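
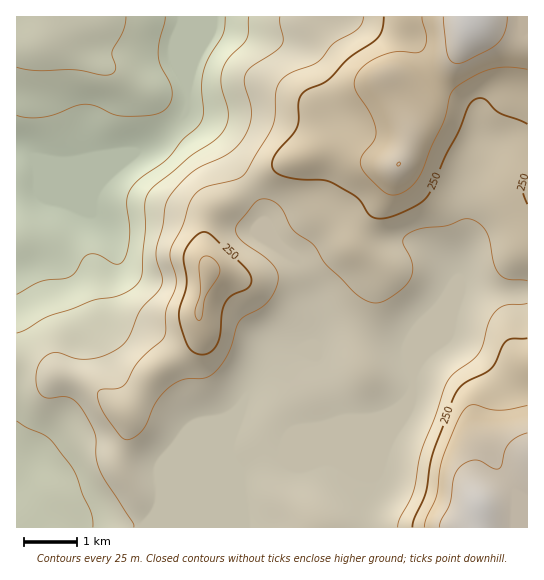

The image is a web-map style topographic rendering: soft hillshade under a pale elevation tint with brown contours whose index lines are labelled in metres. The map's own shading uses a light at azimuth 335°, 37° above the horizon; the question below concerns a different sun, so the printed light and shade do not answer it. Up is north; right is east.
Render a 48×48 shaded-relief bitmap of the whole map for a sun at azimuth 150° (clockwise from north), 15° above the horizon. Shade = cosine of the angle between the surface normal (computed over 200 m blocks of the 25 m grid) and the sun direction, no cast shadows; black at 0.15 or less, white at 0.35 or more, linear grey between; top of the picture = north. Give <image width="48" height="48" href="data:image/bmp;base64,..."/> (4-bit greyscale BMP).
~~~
<image width="48" height="48" href="data:image/bmp;base64,Qk32BAAAAAAAAHYAAAAoAAAAMAAAADAAAAABAAQAAAAAAIAEAAATCwAAEwsAABAAAAAAAAAAAAAAABEREQAiIiIAMzMzAERERABVVVUAZmZmAHd3dwCIiIgAmZmZAKqqqgC7u7sAzMzMAN3d3QDu7u4A////AIiIiIh3iYiIiIiIiIiIiIiHZDIjV4mZmIiIiIh4iZiIiIiIiIh3iIiHZTETVniZmIiIiIiImZiIiIiIiId3iIiIdjISRniJmIiIiIiJmZiIiIiIiId3iIiIh1MjRmeIiIiIiIiJmZiIiIiIiIiIiIiIh2QzRmd4iIiIiIeImpiIiIiIiIiIiIiIh2QzRXeIiIiIiId4qqmIiIiIiIiIiIiIh2QiNXeIiJmIiHdoq7qYiIiIiIiIiIiIiGUhNXd3d5mZiHd4q8uoiIiIiIiIiIiIiHUxJGd2ZpmpmIiJq7upmIiIiIiIiIiIiHYxJFZlVZmqmYiImru6qZiIiIiZmYiYiIdCI1ZlVYmqqYh3eau7qqmYiIiJmZmZmIdjI1ZmVXiaqYdmaKu7u7qYiIiIiJmamYhkIkZ3d3eJmXZlZ5vLu7upiIiIiImZmYh1MjRneHZnd2VVVXq7vMy5iIiIiIiJmYh2QiNWeHZmZmZlRFeavN26mIiIiIiImYiHVDNGZmZmZmZmVEVorN3KmIiIiIiImYiIdURFZWVmd3d2VVVXm83LmYiIiIiJmYiIh2VFVVVWZ3d2ZlVnirzLqZmYiIiZqZiIh2VVVlVVVmd2ZmVVerzMy6mZiIiaqqmIiHZVZlVVVVZmVVQzabzM3KmZiImau7qYiHZVZmZlVVVVREMiSLzMzLqZmImaq7upiHdmd2ZmZVVlREQySLy7u7qpmZmZq7upiId4mXd3dmZlRFZUV6upmZmZmZmZmqupmIeJq4iHd3d2VWZlVomHeIiJmZqZmZqpmYd4qpiIh3d2VFVURWd2d4iIiJmZiImaqYh3iZiIh2Z2VEQzNGZ3eIiZiIiZmZmqqph3iIiId3d3ZUQzNXiIiIiZmHiau6qqqqmHeHd3d3d3ZVVURoqqmIiJmIiazcy7qqmIiHd3eIiHZlVVVoq6qYiIiIiJvd3LqpmIiIiIiIh3ZVVURWiaqpmYiZmZvN3LqZiIiIiIiIh2VDM0RFZ4mqqpmZmZrN3LqYiIiIiIiIiGQyIiNEVXiau7qpmZq93cqYh3iIiIiIiHZDERI0RVZ5q7upmIib3cuph3d4iJmIiIhlMhEjRERWeJqYd2Z5vdypiHd4mZmZmZmHZDIjNEM0VniIdmVorNy5iHd6qqqZmqqph1QzNEQzRWd3d2Znm926mIiKqqqpmqqqmHZURVVEVnd3d3d3irzKmZmaqqqpmaqqqYdmZmZVZ3iIiIh3iazKmZmZmqqqqqqqqph3d3dmZ3iIiIiIiJvLmZmZqqqruqqqqZh3d3dmVmd3iJiIiJvMqZmaqqq7qqqZmYdmZ3dlRFVWZ4mZiJvdy6qqqqqqqZmYiIhlVWZVRDRERWeIiIre3Lu6qqqpmZmZmIhkRFVVREQzI0Vnd3m97cu5maqpmZmZmYh0M0VVZmVDIiNWZmis3cuoiZmamZqqqYiGRFVmd3dlMiRXdmeKzLqXiImZmqqqqYiHZWZ3eId2VERnh2aJq7qXeIiZmaqqqYiIZmZ3iIh3ZUVoh2Z5qrqQ=="/>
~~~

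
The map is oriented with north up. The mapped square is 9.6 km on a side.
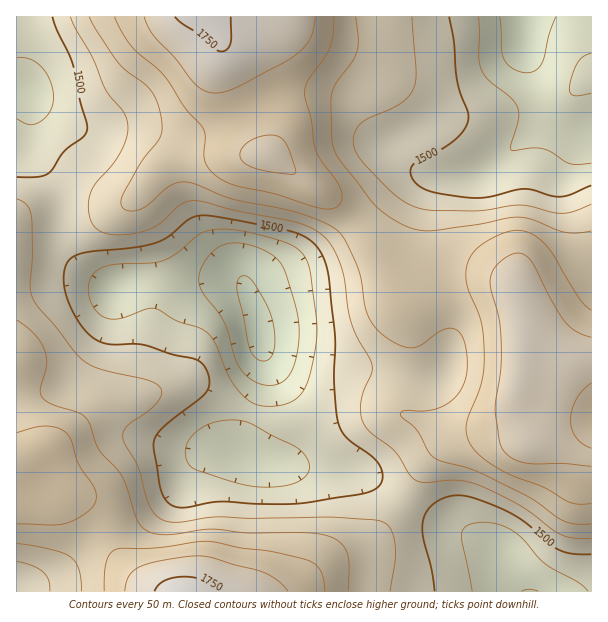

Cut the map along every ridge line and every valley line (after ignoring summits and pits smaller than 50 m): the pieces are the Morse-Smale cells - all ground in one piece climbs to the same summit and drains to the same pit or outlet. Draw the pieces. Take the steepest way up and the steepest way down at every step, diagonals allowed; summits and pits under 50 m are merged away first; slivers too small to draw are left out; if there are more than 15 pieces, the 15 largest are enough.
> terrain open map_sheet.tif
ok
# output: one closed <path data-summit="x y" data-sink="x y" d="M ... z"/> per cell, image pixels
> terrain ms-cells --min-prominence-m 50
<path data-summit="525 329" data-sink="260 333" d="M357 224l-37 28-63 30-9 8 0 6 10 22 7 53-3 15-20 54 0 12 4 5 39 9 62 3 12 3 15 8 30 20 22-36 12-14 20-11 22-6 15-3 18 0 15 12 18 0 35 14 11 0-1-98-24 2-36-14-5-5-2-21-7-27-5-7-9-4-38-2-21 4-40 14-6-7-12-28z"/><path data-summit="200 17" data-sink="527 17" d="M525 16l-316 0-1 2 8 11 6 15 2 28 8 24 26 53 3 3 15 6 29 23 24 15 30 27 45-45 6-3 37 1 35-4 15-9 34-31 15-9-5-7-6-36-11-29z"/><path data-summit="17 464" data-sink="260 333" d="M219 278l-73 2-30 8-14 48-23 38-11 11-6 3-46 13 0 63 29 23 30 11 12 7 10 10 8 15 30-10 26-15 20-19 12-19 11-11 12-5 12 0 16 4-2-15 20-54 3-24-7-44-12-31-12-7z"/><path data-summit="200 17" data-sink="26 92" d="M207 16l-191 1 0 72 10 2 4 4 1 6-5 43 4 8 22 25 6 14 2 13 60 1 14-6 25-30 14-7 25-6 47 0 19-3-6-4-5-8-21-45-8-24-2-28-6-15z"/><path data-summit="525 329" data-sink="527 17" d="M545 124l-14 8-34 31-15 9-35 4-37-1-6 3-32 33-16 13 30 39 12 28 6 7 52-16 47 0 9 4 5 7 7 27 2 21 5 5 36 14 24-2 1-227-26 1z"/><path data-summit="183 591" data-sink="260 333" d="M228 451l-12 0-12 5-11 11-12 19-20 19-26 15-24 8-5 3 15 30 19 19 9 6 12 6 127 0 39-32 44-19 14-14 18-26-29-21-15-8-12-3-72-5z"/><path data-summit="200 17" data-sink="260 333" d="M267 154l-79 3-15 5-14 7-15 20-15 13-9 3-60-1 2 41 8 13 7 7 34 23 8 0 27-8 73-2 23 5 6 11 0-4 9-8 55-26 44-32-21-24z"/><path data-summit="525 329" data-sink="530 591" d="M513 430l-18 0-15 3-22 6-15 7-17 18-22 37 87 45 11 11 10 24 9 11 70 0 1-134-16-4-30-12-18 0z"/><path data-summit="183 591" data-sink="260 333" d="M59 205l-18 1-25 12 1 182 45-12 6-3 11-11 23-38 13-46-1-2-9-4-16-10-12-9-10-11-6-15 0-29z"/><path data-summit="183 591" data-sink="530 591" d="M404 500l-19 27-14 14-44 19-25 23-13 8 231 0-8-10-10-24-11-11-36-20-35-15z"/><path data-summit="183 591" data-sink="527 17" d="M591 16l-65 1-2 34 11 29 7 40 9 7 15 5 21 0 5-3z"/><path data-summit="17 464" data-sink="17 590" d="M17 464l0 125 16-5 20-8 9-6 27-29 15-10 0-4-4-8-13-14-12-7-30-11z"/><path data-summit="183 591" data-sink="17 590" d="M105 530l-16 11-27 29-21 12-23 6-2 3 143 1-19-12-19-19z"/><path data-summit="183 591" data-sink="26 92" d="M21 90l-5 0 1 127 24-11 19-2-2-13-6-14-24-28-2-15 5-21 0-12-1-6z"/>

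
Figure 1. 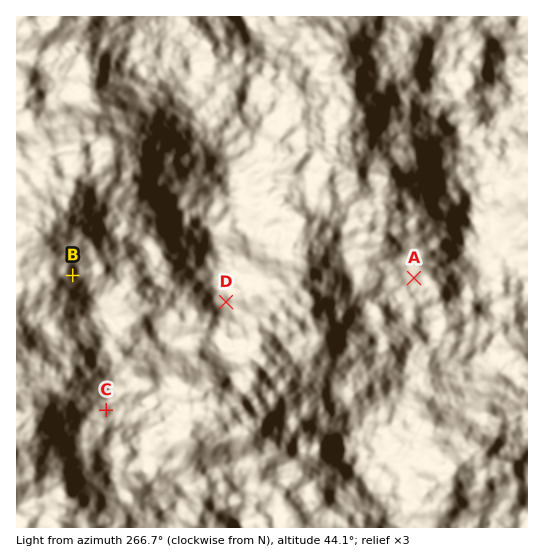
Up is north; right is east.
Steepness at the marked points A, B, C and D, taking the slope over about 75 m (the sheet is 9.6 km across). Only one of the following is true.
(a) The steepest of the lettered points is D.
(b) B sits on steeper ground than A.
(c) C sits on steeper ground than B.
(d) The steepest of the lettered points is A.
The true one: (b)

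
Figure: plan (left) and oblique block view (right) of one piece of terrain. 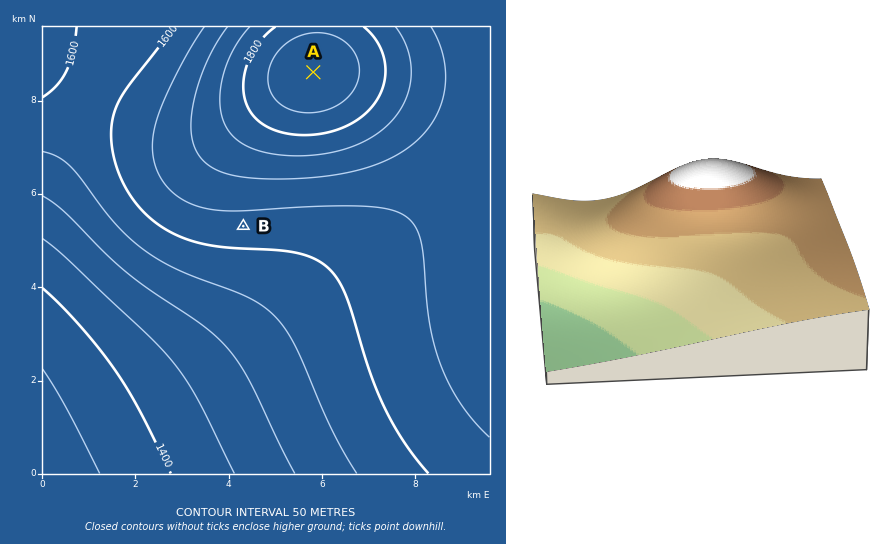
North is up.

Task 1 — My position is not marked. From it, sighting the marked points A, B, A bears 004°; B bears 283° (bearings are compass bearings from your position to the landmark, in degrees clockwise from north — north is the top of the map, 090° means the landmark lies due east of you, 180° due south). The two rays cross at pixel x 302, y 240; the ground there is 1610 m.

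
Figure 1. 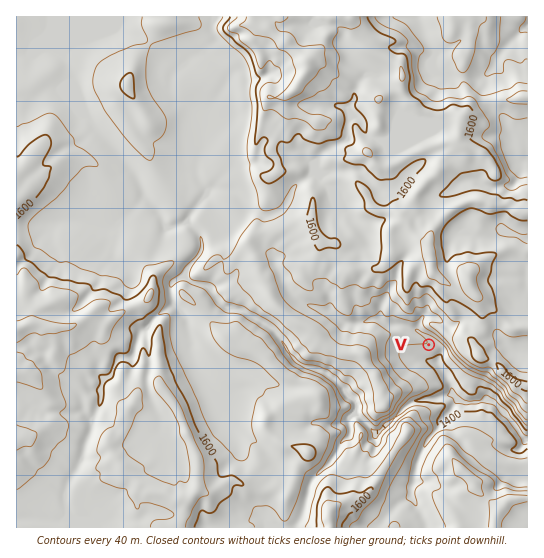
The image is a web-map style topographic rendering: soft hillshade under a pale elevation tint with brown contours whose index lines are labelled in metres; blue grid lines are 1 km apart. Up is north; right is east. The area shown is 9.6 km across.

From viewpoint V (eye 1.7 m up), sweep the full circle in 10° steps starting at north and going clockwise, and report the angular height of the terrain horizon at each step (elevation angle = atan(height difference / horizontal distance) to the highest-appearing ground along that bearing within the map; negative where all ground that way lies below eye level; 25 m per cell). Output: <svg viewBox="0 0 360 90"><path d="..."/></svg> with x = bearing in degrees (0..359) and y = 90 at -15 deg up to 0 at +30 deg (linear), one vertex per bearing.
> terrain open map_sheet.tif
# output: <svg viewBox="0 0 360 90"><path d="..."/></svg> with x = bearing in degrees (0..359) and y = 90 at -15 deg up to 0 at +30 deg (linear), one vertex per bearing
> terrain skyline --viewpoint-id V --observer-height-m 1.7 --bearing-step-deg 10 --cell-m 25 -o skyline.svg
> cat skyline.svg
<svg viewBox="0 0 360 90"><path d="M0 36l10-3 10-2 10-2 10-1 10-1 10 0 10 2 10 1 10 2 10 2 10 6 10 12 10 8 10 0 10-5 10 0 10-1 10 3 10-6 10 2 10-3 10-2 10-1 10-1 10 1 10 0 10 2 10 2 10 3 10-1 10-2 10-1 10-6 10-1 10 0"/></svg>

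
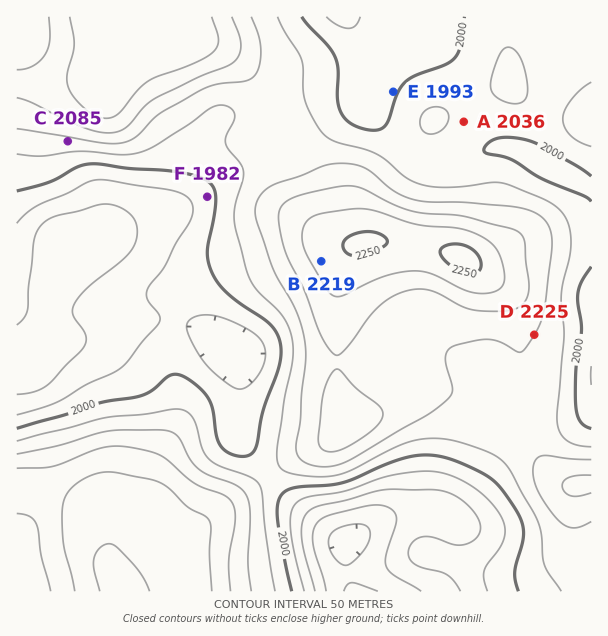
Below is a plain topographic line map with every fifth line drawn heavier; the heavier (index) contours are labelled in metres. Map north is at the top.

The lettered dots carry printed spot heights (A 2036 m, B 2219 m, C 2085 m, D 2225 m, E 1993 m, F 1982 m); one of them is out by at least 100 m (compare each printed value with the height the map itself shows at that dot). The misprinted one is D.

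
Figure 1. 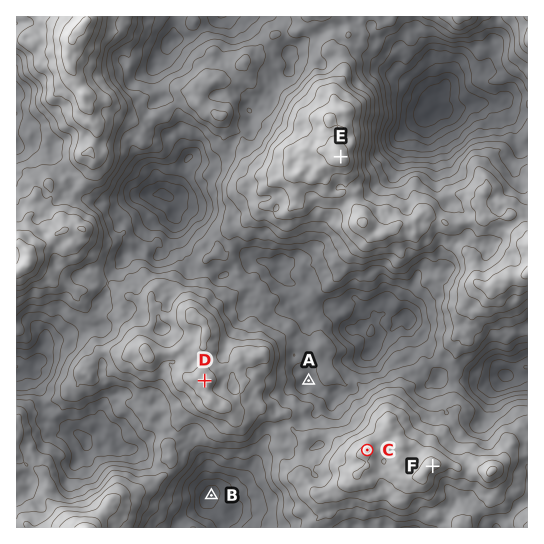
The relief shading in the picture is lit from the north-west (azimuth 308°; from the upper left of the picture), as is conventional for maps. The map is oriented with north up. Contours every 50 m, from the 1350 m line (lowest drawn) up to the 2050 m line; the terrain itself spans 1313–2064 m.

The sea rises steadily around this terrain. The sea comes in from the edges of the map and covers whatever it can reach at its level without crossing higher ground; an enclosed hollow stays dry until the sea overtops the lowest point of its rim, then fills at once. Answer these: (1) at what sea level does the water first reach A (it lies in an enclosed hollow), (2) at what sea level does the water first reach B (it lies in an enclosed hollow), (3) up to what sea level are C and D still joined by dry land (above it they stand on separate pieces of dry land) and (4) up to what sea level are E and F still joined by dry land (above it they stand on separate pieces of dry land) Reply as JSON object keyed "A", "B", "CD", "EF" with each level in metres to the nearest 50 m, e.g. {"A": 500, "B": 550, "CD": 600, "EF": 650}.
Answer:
{"A": 1650, "B": 1500, "CD": 1750, "EF": 1700}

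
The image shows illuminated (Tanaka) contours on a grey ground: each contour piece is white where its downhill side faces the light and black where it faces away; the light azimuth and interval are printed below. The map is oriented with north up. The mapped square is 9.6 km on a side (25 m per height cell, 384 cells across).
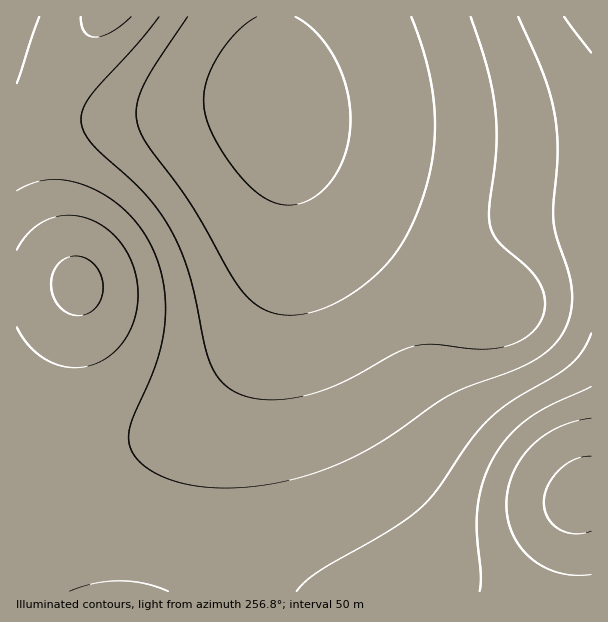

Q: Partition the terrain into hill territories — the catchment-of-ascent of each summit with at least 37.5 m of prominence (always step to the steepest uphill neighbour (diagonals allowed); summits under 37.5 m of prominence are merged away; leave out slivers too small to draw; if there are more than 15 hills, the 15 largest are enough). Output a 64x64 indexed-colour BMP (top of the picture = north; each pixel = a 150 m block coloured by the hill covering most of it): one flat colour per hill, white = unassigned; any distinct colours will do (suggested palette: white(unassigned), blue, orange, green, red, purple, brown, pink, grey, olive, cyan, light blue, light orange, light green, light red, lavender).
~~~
<image width="64" height="64" href="data:image/bmp;base64,Qk12CAAAAAAAAHYAAAAoAAAAQAAAAEAAAAABAAQAAAAAAAAIAAATCwAAEwsAABAAAAAAAAAA////ALR3HwAOf/8ALKAsACgn1gC9Z5QAS1aMAMJ34wB/f38AIr28AM++FwDox64AeLv/AIrfmACWmP8A1bDFABERERERERERERERERERERERERERERERERERERERERERERERERERERERERERERERERERERERERERERERERERERERERERERERERERERERERERERERERERERERERERERERERERERERERERERERERERERERERERERERERERERERERERERERERERERERERERERERERERERERERERERERERERERERERERERERERERERERERERERERERERERERERERERERERERERERERERERERERERERERERERERERERERERERERERERERERERERERERERERERERERERERERERERERERERERERERERERERERERERERERERERERERERERERERERERERERERERERERERERERERERERERERERERERERERERERERERERERERERERERERERERERERERERERERERERERERERERERERERERERERERERERERERERERERERERERERERERERERERERERERERERERERERERERERERERERERERERERERERERERERERERERERERERERERERERERERERERERERERERERERERERERERERERERERERERERERERERERERERERERERERERERERERERERERERERERERERERERERERERERERERESIiIiIiIREREREREREREREREREREREREREREREREREiIiIiIiIiIhERERERERERERERERERERERERERERERESIiIiIiIiIiIhERERERERERERERERERERERERERERERIiIiIiIiIiIiIREREREREREREREREREREREREREREREiIiIiIiIiIiIiIRERERERERERERERERERERERERERESIiIiIiIiIiIiIiERERERERERERERERERERERERERERIiIiIiIiIiIiIiIhEREREREREREREREREREREREREREiIiIiIiIiIiIiIiIRERERERERERERERERERERERERESIiIiIiIiIiIiIiIhERERERERERERERERERERERERERIiIiIiIiIiIiIiIiIREREREREREREREREREREREREREiIiIiIiIiIiIiIiIiERERERERERERERERERERERERESIiIiIiIiIiIiIiIiIRERERERERERERERERERERERERIiIiIiIiIiIiIiIiIiEREREREREREREREREREREREREiIiIiIiIiIiIiIiIiIRERERERERERERERERERERERESIiIiIiIiIiIiIiIiIiERERERERERERERERERERERERIiIiIiIiIiIiIiIiIiIREREREREREREREREREREREREiIiIiIiIiIiIiIiIiIiERERERERERERERERERERERESIiIiIiIiIiIiIiIiIiIRERERERERERERERERERERERIiIiIiIiIiIiIiIiIiIhEREREREREREREREREREREREiIiIiIiIiIiIiIiIiIiERERERERERERERERERERERESIiIiIiIiIiIiIiIiIiIhERERERERERERERERERERERIiIiIiIiIiIiIiIiIiIiEREREREREREREREREREREREiIiIiIiIiIiIiIiIiIiIRERERERERERERERERERERESIiIiIiIiIiIiIiIiIiIhERERERERERERERERERERERIiIiIiIiIiIiIiIiIiIiEREREREREREREREREREREREiIiIiIiIiIiIiIiIiIiIRERERERERERERERERERERESIiIiIiIiIiIiIiIiIiIhERERERERERERERERERERERIiIiIiIiIiIiIiIiIiIiEREREREREREREREREREREREiIiIiIiIiIiIiIiIiIiIRERERERERERERERERERERESIiIiIiIiIiIiIiIiIiIhERERERERERERERERERERERIiIiIiIiIiIiIiIiIiIiEREREREREREREREREREREREiIiIiIiIiIiIiIiIiIiIRERERERERERERERERERERESIiIiIiIiIiIiIiIiIiIhERERERERERERERERERERERIiIiIiIiIiIiIiIiIiIiERERERERERETMzMzMzMzMzMiIiIiIiIiIiIiIiIiIiIRERERMzMzMzMzMzMzMzMzMyIiIiIiIiIiIiIiIiIiIRETMzMzMzMzMzMzMzMzMzMzIiIiIiIiIiIiIiIiIiIhMzMzMzMzMzMzMzMzMzMzMzMiIkRERERERERCIiIiIiMzMzMzMzMzMzMzMzMzMzMzMyREREREREREREREREREQzMzMzMzMzMzMzMzMzMzMzMzRERERERERERERERERERDMzMzMzMzMzMzMzMzMzMzMzNERERERERERERERERERDMzMzMzMzMzMzMzMzMzMzMzM0REREREREREREREREREMzMzMzMzMzMzMzMzMzMzMzMzREREREREREREREREREQzMzMzMzMzMzMzMzMzMzMzMzNEREREREREREREREREREMzMzMzMzMzMzMzMzMzMzMzM0REREREREREREREREREQzMzMzMzMzMzMzMzMzMzMzMzRERERERERERERERERERDMzMzMzMzMzMzMzMzMzMzMzNEREREREREREREREREREMzMzMzMzMzMzMzMzMzMzMzM0REREREREREREREREREQzMzMzMzMzMzMzMzMzMzMzMz"/>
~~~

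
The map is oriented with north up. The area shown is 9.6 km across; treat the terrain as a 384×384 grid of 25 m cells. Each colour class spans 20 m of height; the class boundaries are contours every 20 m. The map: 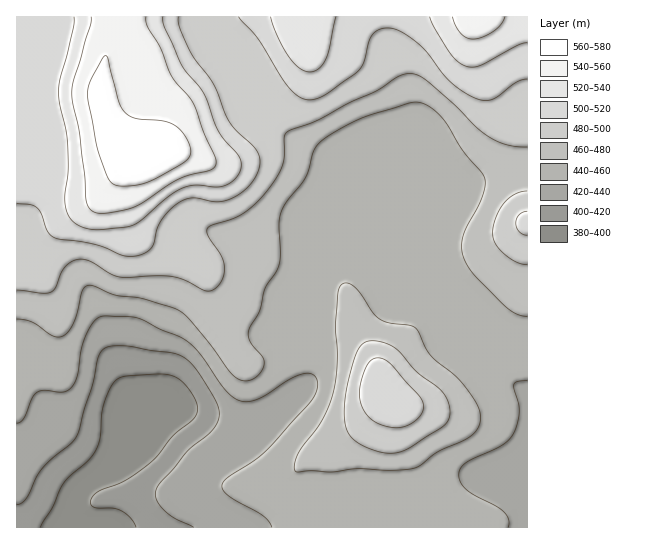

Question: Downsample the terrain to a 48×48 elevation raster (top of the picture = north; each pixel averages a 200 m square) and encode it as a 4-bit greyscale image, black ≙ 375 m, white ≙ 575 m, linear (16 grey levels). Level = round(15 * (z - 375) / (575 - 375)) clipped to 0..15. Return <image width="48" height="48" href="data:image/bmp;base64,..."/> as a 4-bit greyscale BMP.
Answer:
<image width="48" height="48" href="data:image/bmp;base64,Qk32BAAAAAAAAHYAAAAoAAAAMAAAADAAAAABAAQAAAAAAIAEAAATCwAAEwsAABAAAAAAAAAAAAAAABEREQAiIiIAMzMzAERERABVVVUAZmZmAHd3dwCIiIgAmZmZAKqqqgC7u7sAzMzMAN3d3QDu7u4A////ADIiIiIiIiMzNERERVZmZVVVVVVVZmZlVDMiIiIiIjM0RERFVWZmZVVVVVVWZmZVVDMiIiIiIzNEREVVVmZmZlVVVVZmZlVVREMyIiIiIzRERFVVZmZmZlVVVWZmZVVEREMyIiIiIjNERVVVZmZmZmZmZmZmVVREREQzIiIiIiM0REVVVmZmZmZmZmZmVVRERERDMyIiIiIzRERFVWZnd3d3d3dmZVVUREREMzIiIiIjNEREVVZnd3eIiIh3ZmVVVVREQzIiIiIiM0RERFVmd3iJmZiHd2ZVVVVERDIiIiIiIzREREVWZ4iZmZmYh3ZlVVVERDIiIiIiIjREREVVZ4iaqqqYh3ZlVVVURDIiIiIiIjRFVERVZ4maqqqZh3ZlVVVVVEMiIiIiIzRVVVRFVnmqu6mYh2ZVVVVVVUMiIiIiI0VmZlVVVniquqmId2ZVVVVVVUMiIiIiNFZ3ZmVVVniaqph3dmVVVVVWZUMzMzMzRGZ3dmZVVniaqYd2ZlVVVVVmZUQzMzM0RWd3ZmZmZneJmIdmZVVVVWZmZlRERERFVnd2ZmZmZneIh3dmVVVVZmZndlREREVVZ3d2ZmZmZnd3d3ZmVVVWZmZ3dmVVVVVmZ3d3ZmZmZnd3ZmZmZVVWZnd3d2VVVWZnd3d3ZmZmZnd2ZmZmZlZmZ3eId2ZmZmd3eId3dmZmZmdmZmZmZmZmd4iId2Z3d3d4iIh3dmZmZmZmZmZmZmZnd4iIh3d4iIiIiIh3d2ZmZmZmZmZmZmZ3d5mYiHiJmYiIiIiHd2ZmZmZmZmZmZmd3iJmZiIiZmZmZmIiHd3ZmZmZmZmZmZnd4iJmZmZmqqpmZiIiId3ZmZmZmZmZmZneImZmZqqqqqqmYiIiId2ZmZmZmZmZmZneImZmaq7u7u6mYiIiId2ZmZmZmZmZmZmeImpmau8zMzLqZiIiId3ZmZmZmZmZmZmd4mZmqvM3d3cupmZmYh3ZmZmZmZmZmZmZ4iaqqvM3e7dy6qqqpmHdmZmZmZmZmZmZ3iKqqu83u7u3cu7u6mId2ZmZmZmZmZmZ3d6qqu83u7u7t3My6qYd2ZmZmZmZmZmZ3d6qqvN7u7//+7cy6qYh2ZmZmZmZmZmd3d6qqvN7u7//+7cu6mYh3ZmZmZmZmZnd4iKqqvN7u7//+7cupmIh3dmZmZmZmZ3eIiKqqvN7u7u7u3LqZiIiId2ZmZmZmZ3iIiKqqvN7u7u7t3LqYiIiIiHdmZmZmd4mZmaqqve7u7u3d3KmIiImZmId3dmZneJmZmaqqve7u7d3dy6mIiImamZiId3d3iZqpmaqqve7u7d3cupmIiJmqqpmYiHeImqqqmaqqvN7u7d3LupiIiZqruqmZiIiJqruqqqqqvN7u7d3LqYiIiaq7u6qZmIiZq7u6qqqqvN7u3d3KmYiImau8u6qpmZmau8u7uqqqu83u3dy6mIiJmrvMu6qpmZmqvMzLu6qqq83d3cypmImZqrzMu6qpmZqrzN3My6qqq83d3cupmJmZq7zMy7qqmqq7zd3czA=="/>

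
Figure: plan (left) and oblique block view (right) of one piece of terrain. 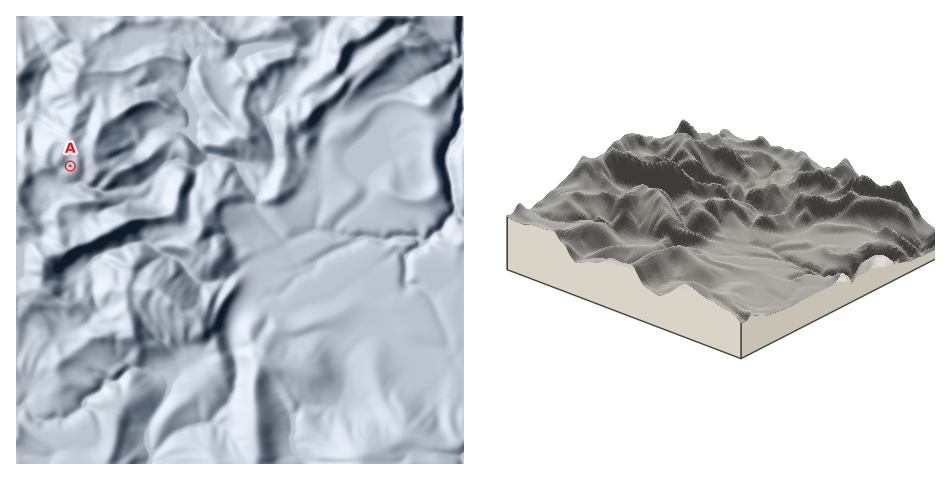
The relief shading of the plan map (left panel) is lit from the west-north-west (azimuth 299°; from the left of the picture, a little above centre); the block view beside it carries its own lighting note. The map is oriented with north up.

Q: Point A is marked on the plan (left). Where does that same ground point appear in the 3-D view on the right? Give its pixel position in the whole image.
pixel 669 148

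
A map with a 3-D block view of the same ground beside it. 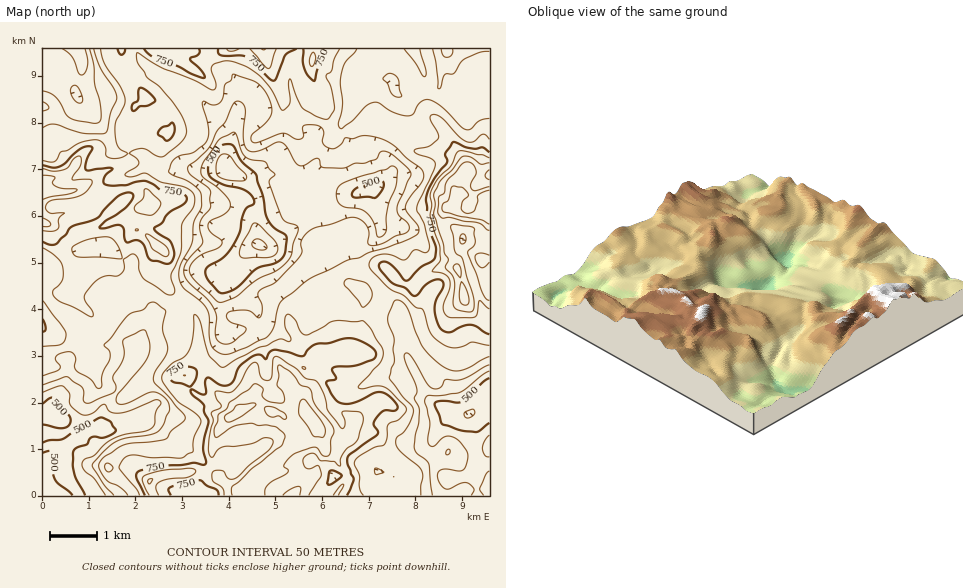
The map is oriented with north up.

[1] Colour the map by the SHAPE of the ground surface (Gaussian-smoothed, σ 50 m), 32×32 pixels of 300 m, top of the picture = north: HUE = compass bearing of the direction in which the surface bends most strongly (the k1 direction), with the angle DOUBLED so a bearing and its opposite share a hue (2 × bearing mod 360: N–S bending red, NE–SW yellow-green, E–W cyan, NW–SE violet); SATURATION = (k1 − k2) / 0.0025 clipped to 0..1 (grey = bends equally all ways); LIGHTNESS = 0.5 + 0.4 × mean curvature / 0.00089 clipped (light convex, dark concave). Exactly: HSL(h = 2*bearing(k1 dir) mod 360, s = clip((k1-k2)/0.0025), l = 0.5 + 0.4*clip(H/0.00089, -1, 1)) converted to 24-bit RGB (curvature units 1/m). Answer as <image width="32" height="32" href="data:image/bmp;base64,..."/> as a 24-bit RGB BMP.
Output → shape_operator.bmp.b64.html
<image width="32" height="32" href="data:image/bmp;base64,Qk02DAAAAAAAADYAAAAoAAAAIAAAACAAAAABABgAAAAAAAAMAAATCwAAEwsAAAAAAAAAAAAAfrKcZ6m4aRVYpzBOuUg2WqhoRCpW6P/MKycLUlMhUm0pbiIzFXFqrfjz1E6T2qhXVlE8fWB4dNAwKszKFZWD+tHaLZl/RjtsfYikhX2yxJh8YJ5xO0N3kXSSo32xhGarobl+IQsqp2+JdCCH4/PYQ2S3U8bozf7768z/08z/1sz/AFPr1fbpDDs95mbn89XmnWPIco7CTLu/57zPEQcuov8mk2HNMTJsg2QygVcotuOwtXieIxYibYE+Q5A9XEmKxpCCEhg+f8O4Qo/789jjimG/kLWfT3ZIUGwqTVAgkW4kZAAwh7UTf2s3C0AZ4Bs5/M/ngp5DankdMQcCE+QAtPBjIhgRL04pfKujp+TOaqiavzq9xW/VjL+uW1OcWpZBl4ZQLmePQbRaIls8MM141cDbtKXEmn2vlmyNfVJbeEZsXjbB7rqRkmOPjZBVCS0NP3IP8JWy4GvfDlrZo/+04H3Bdn2vQXlyT9FYbGs1fn5DLlxYl3a8wrzVXD6ioHS8io++sIzIkJU3KYgiHDIOPmEJYXkSgiAovDpyq5CjZWCUJjF1/9DMJ21EqGNyrWmkMVZIkqg5XUGJw92hi9/NMQ6k7bekg5LXnWDEjlhOXJhcVn12J51sqHVrjUyXTnuVgmU/MhoZzWpNrqlUI2BZdps2RmouKFFEaZ5XiV89WT0lHkVHkf++/c72RKvCYDuVh7jSjczdfkOy0vndlTSdJxGY7sDEl0ZQXTE5oLxudrqZYIiePnmKfGE8LlYri5VBLXVyemS7uKjN1aScGEde48bcqXuwJFw5JhoN0k4beNTBP9S2LlkLmetR463kbtPxVI/snRBYqemkn24qLYKcPaCit1ex6JvayNr40e362kzDcyIrKQ8Kk5AkKYA+S4mKOmU6Ik8tW2080o6GnsvgL5Ky2KHPwU7QPSamdu10Wc82JSOMvffgSCx8v3Vi5Lx/SgdTjOJyb9Waz5LFbStXT0ooHE4aPLlF5NSNXRcxvV9XphCVrcrbeZO3qqpzF0w0qZHBMGeohaGrf8N9oq5SJkpIYpCJelO0jpTg5NX21OH3Ib+8bHQ4Li9Iz7WBY70naxZ01vfUbhxvvlIuVz2kq2SwlH1XSnMrbnspaY5XehiEoN95ljFqqYVpsZp6a29LbbKgQDGRqWOhoruetIqlWpClO29xWX58SXtbgalDtz43pch1SmqvQnC9jarL9XPKZf/pzkM7n0rHu0hblkNXkmCmu36uoMJ5SaCVYLGBPQpFzbtNkmyxpLO6wpfBuHXBkWdLSJuTUsWYc6B3m5JepXJtPD14R1ZubnNZj55VaHNa1vKuKkFXQV5ZO2xAz1x0w9pjikBAdTJwsZ3SoY/VtZ/Yq8fgxcrqs1S5bjJ4OWC8o11+nJNolZxmiWqDnVFvpMvRiZjAYZOnfTJLsa6GhFpQVHpmQlpukH6Vj6iJX3uE8PGtExMjXWE+UHM+Pl8ym19CqlY8UpRfXoZKfoBRcI5MmnFGjGBNl3eAblaWYy5yqm6KtZGBgqZrW0hkhKa8gquuhFJ5Wh85gcKIk4qjon6jeWiNSX95XI16nY6EiZ5q4t62LBt5h5Ooe5qVTmNyUUtx1dexe3KQXW9WdY9jhIBojHVfm5FogX5fTDRfpmFJY1WDw5uUtlFQZZ05GKCKgjFCbyQ/gNKtd6yginaOlnWajnuik2yceYNASX0/mdWsus+8GhiispbFqnCVdk52T5CBxsyYkFB+kZeBcn5veHNnjn5umpV0noN4IA8kqdRJK2V/r5HC6JLW1PfWGwAzdk+ajIy6uKB7anJWZ3BWdnZWd05LekhUiaqElebFeMmnoGtpPRs9MWVOzH/Ao5XEfoqzgphXiHadpo6gknSWh3iLg5mUjJqqfh1OPTCl5PXWFU1HK11g3Z5///GScgDsfmqHe110upCCnXJ5aldeZKtUP0emp3qnj9GKic1CMWM1TiQugltdQXNmNXBLqqiCcFyi05a2TJBUapFpj3ijrJaxiJ2faR5Ik1bQrvf2pGHW8IPaEBgjsf9tIwAz1feNclJPZ6FWicbIrZvUrank4aLbGh1IvpF4tGctwOR0FR8UMkQte4tQRoBaR5OTcrOaSk6EpVt81piqoGGrR3pPcZlnk1ipjXTl2PPpdDSET4x5Pj/D2VP/2//MIQAz6/XWiacxSNFIP0okYmk0Zlw1liUpMW51skle0/jpzYzjpmTJRGGyf7+5VKlTG202OTkZJRYOdW5AzLlbdo1In2xga4thQ449IbZ0xXSUvlK9kLaKHw4l6LJNG/8qEg3l69Vsi9xARqGbqGrHkDm1SXA1OXGK4ozRp//bpWwmskZWsqGGSIq9gl6y1JOxeVKYJxk+a4xWIG03sM2CzKfOgm+ua4xes615IZdBGzITc5tCqDNLTw5P3/vQsSogDSwRzGk9zNv/lTOydnVEN5k8c3PiTVvYqM5kh0UYWYs+iohZv65ZMDIjT1Y2ip5YpFGMOyp2m56xkq2zN5RUfptQX4x2oI66tsvNtlK6RiR3Xh0aYFkoQDmI//KMPQcLC+bUB+X+Ii0GsWUFLjbr7rPrKIUgEFM43Gfr9NfubG3IpGSOpsCRY3LEaIK/jpOufU+UNWCio6p8hJ2KgouWgZGDaJhoRJxlpX5vjjGIV0mQqYnNm6DVGC5/+dLYzPv/ADOJ8KJ2w6v+qbP/Zdr/B1Ms+NP1PCLrEmo/xvKjXkzAxMHn5d3ukmfEY4/KlYnPnZPUUxdipLuJk45va39ZdIJjoJZtfH48LT8fXWs4Ull5YoJ5WJWjUizdruhs9+PUAIz5trv0om/nuE0ZMsQc56nvI3MYM3MUG9Tn0tqVcTdoe41FppZOdLg4cCdPWCghPAcQqapHjrF9oWNtrnmamHNogHRZo1tWgmlRTGY1H04vTYBkdoFHE0Q74LTl7a6w4XkZAzMAehZh3Aat/9rMCjMkyoHdz5fuOOOUd28XcU4VYnYsd1sdhJQiGCslOhExp4hDQrNHmZhhnGd6mahfTViPp22DhKWdmn2toJGzRIygPyAgg5Q9Im81CzgK0nRC8eLaAEvfY0Q3IHhK/7yj2GftJZRaXkIhpnAnah9b2dawU3h8tYau1a6SEygyExY248GydrNaL2VJfFdVsbKAZ06Bs7pYXZNtboSRnX+pcStsZJCtt93deZPFUn+5UvWH1cpk3awvjpulfKmeMJheyp9yuAy2wYaGmImwdnq4s5m2xaLOXn+p5MjHZyezDkJusdzC7s/pekWrQpp6kb2iP0iS7dDJfzjQrKRWfjlPYJe3hsy8dZeHe2d6V3ZEhe54IRIg1pRajq2We6ByaWmBZUhGUyRWz7uipJ5nWnhwl5B/ytClYFGRvK6Jsk2yKFCGTr53YJ+E5ZzSgMG8fz9GTCkqi/FQFlZy1o7XmpvHlLLCgpuugl6PkUd9wfDNhkNzQDFUj7JzhHc+hrVeTUheYTVNSol9q2WK3qejVIVXaLR7p7RpjFqDjlBqrolrP015RIRaeIZbfjs2x7h1ek+ampvGt9m4IF54RItooqCFdpp2e1yEdleNjc+ouK5vYyBFb6JyXIZTl83GmGJfWDpciVqDV4JfZFQzscVc0vLoUmW8d0ZUiHRjbyxGq9iKWzp3W5iAaD1mp8pFX8epamONqsqRo62KYUeUMlprm6xwgqNrZyhTWIY5lLZjdypih7aRhY99gmFnjF1Mj2NVRmKDnl+rdDRYeMZ2f9ePj1E4g09YiVtUQRMWfPCRZ8HcV0qRe0hVRCE7vvinLjdohmFyouF7rVxPPz1qU0yUdLF0h0tBPk59q3WNrMpxI11+qnGKlWhxhX6OdHWTr7SnNmaXcRtswtKHm8+fU7BUaDFEcTcfsijGz/n6kuFaaigpPx8jdkhqZJS/xvC7KTdefD6W7vqoQJlLaEZ8RHtgpGJXjmOdYXKKgJFpudalMV2HeFGVspGpjJCdeZWcpa6QOxFTjjKRs92m4Mt5PyBm8w9apNbri663lGFqrGqe4h7v1opYLGt+r9yZmrtuVz18HFhm++bQUmSNkWaJT6CFUWGMiFt2gmd7msuQjaN2JUZpZ4k+bKOJsIuf"/>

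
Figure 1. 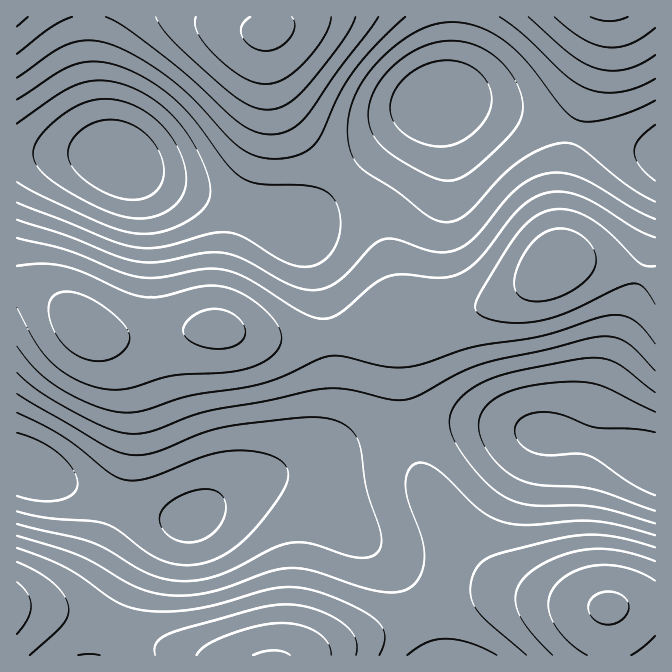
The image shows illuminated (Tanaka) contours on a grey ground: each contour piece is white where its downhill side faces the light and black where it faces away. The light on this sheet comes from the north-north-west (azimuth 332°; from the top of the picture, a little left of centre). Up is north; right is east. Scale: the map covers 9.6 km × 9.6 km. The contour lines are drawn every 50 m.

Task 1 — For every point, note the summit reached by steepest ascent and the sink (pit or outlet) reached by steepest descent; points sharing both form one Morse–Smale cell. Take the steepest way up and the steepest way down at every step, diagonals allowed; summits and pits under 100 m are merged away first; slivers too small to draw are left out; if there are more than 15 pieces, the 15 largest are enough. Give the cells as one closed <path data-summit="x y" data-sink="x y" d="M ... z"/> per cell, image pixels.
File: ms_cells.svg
<path data-summit="272 655" data-sink="27 468" d="M22 466l-6 1 1 141 17 0 36 6 117 42 249-1-15-47-20-33-89-84-17-10-15-3-23 3-22 8-45 30-13 0-32-6-37-12z"/><path data-summit="84 327" data-sink="27 468" d="M24 286l-8 1 1 179 10 2 50 21 51 19 39 10 23 1 54-35 53-18 11-8 15-18 10-32 0-50-2-16-3-4-51 1-27-3-25-7-30 0-53 9-38-2-17-7-15-15-22-16z"/><path data-summit="555 263" data-sink="438 100" d="M454 99l-19 2-18 12-71 67 22 25 11 22 20 80 4 8 5 6 36-3 48-14 33-16 27-22 10-5 22 0 21 3 51 14-1-127-40-7-115-35z"/><path data-summit="268 30" data-sink="120 160" d="M270 16l-253 0-1 137 61 0 31 3 14 5 35 20 22 8 68 20 47 19 6-4 46-44-43-43-22-35-8-25-5-30 0-15 3-5z"/><path data-summit="84 327" data-sink="120 160" d="M77 153l-61 2 1 131 17 3 16 9 22 16 15 15 10 5 17 4 45-2 36-7 30 0 25 7 27 3 35 0 17-2-6-45-9-30-10-22-12-14-45-17-82-25-31-15-19-11z"/><path data-summit="555 263" data-sink="655 465" d="M584 261l-27 2-32 25-33 16-48 14-36 3-4 4-3 13 0 44 7 45 40-4 57 3 30 7 34 3 35 8 51 20 1-184-24-9z"/><path data-summit="609 607" data-sink="655 465" d="M474 423l-59 3-7 2 0 5 6 25 10 25 52 75 12 13 17 12 40 15 55 10 55-2 1-141-27-12-52-15z"/><path data-summit="609 607" data-sink="27 468" d="M407 428l-40 10-55 26-47 12-9 4 24-2 10 1 15 7 43 42 26 20 27 27 12 17 15 33 9 31 172 0 0-29-2-19-47-7-36-10-29-15-19-18-52-75-13-35z"/><path data-summit="609 17" data-sink="438 100" d="M655 16l-203 0-1 51-3 16-7 15 33 5 141 41 40 7z"/><path data-summit="268 30" data-sink="438 100" d="M450 16l-179 1 0 10-3 5 0 15 5 30 8 25 22 35 42 42 63-60 20-15 12-5 4-6 7-26z"/><path data-summit="555 263" data-sink="120 160" d="M347 181l-37 35-16 11 10 13 14 32 12 66 37-7 41-11-5-5-4-8-20-80-11-22z"/><path data-summit="555 263" data-sink="27 468" d="M407 321l-49 12-26 3-3 2 4 20 0 50-5 20-5 12-9 13-17 13-12 3 0 2 27-7 55-26 41-11-7-45 0-44z"/><path data-summit="272 655" data-sink="120 160" d="M34 608l-18 0 1 48 169-1-41-12-63-25z"/><path data-summit="609 607" data-sink="120 160" d="M655 606l-33 0-14 2 2 48 46-1z"/>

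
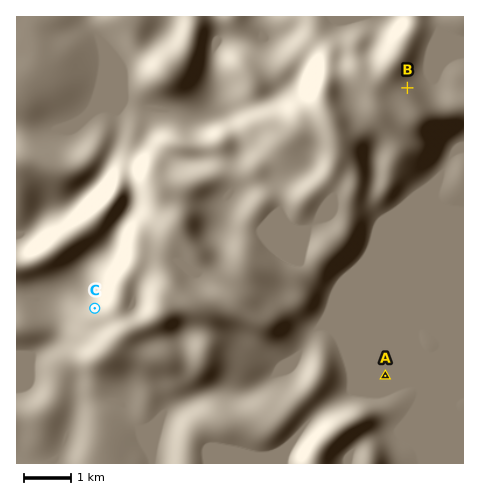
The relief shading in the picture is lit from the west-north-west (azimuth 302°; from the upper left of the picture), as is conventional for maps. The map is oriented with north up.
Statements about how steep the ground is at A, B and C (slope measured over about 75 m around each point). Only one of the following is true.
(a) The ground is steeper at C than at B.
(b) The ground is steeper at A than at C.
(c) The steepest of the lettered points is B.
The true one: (a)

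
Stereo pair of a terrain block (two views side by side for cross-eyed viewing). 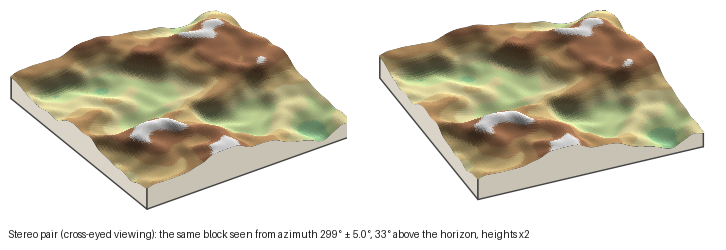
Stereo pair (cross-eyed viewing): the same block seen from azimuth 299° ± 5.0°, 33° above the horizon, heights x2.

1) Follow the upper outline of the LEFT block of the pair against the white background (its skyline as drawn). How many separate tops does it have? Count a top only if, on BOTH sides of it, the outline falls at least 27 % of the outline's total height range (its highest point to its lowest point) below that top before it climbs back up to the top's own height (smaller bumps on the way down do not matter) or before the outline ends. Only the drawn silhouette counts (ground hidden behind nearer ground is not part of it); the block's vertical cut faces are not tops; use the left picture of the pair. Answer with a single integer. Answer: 1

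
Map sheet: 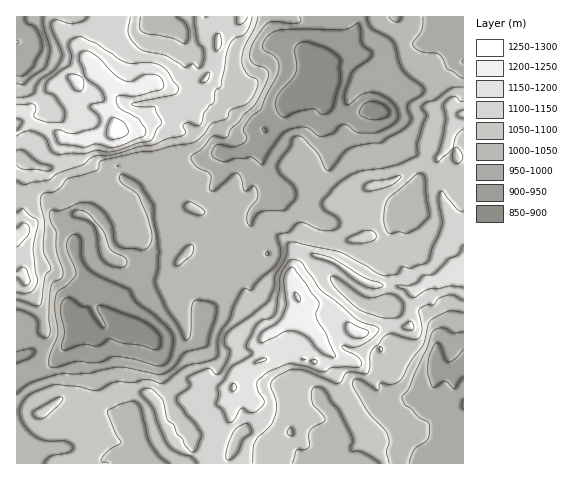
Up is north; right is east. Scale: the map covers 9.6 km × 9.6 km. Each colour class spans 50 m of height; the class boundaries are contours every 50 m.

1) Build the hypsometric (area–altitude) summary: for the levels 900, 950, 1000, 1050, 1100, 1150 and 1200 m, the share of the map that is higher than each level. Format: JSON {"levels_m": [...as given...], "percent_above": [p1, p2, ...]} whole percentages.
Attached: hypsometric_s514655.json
{"levels_m": [900, 950, 1000, 1050, 1100, 1150, 1200], "percent_above": [97, 89, 74, 48, 26, 12, 4]}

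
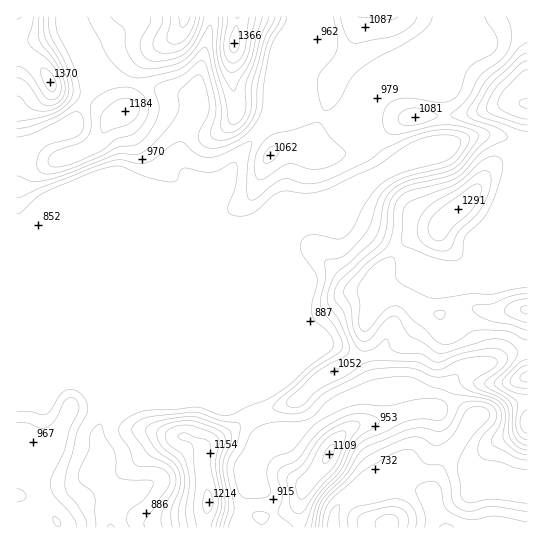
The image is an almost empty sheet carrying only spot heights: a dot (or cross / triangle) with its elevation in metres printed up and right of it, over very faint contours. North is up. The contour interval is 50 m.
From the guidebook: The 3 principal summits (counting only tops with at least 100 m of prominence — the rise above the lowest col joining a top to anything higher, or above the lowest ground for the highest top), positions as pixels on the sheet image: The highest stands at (50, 82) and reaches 1370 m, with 726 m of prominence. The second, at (234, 43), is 1366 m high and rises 277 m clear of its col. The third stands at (458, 209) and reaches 1291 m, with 149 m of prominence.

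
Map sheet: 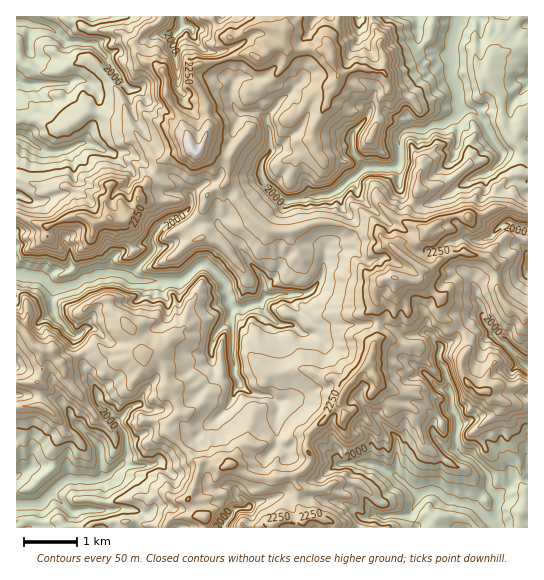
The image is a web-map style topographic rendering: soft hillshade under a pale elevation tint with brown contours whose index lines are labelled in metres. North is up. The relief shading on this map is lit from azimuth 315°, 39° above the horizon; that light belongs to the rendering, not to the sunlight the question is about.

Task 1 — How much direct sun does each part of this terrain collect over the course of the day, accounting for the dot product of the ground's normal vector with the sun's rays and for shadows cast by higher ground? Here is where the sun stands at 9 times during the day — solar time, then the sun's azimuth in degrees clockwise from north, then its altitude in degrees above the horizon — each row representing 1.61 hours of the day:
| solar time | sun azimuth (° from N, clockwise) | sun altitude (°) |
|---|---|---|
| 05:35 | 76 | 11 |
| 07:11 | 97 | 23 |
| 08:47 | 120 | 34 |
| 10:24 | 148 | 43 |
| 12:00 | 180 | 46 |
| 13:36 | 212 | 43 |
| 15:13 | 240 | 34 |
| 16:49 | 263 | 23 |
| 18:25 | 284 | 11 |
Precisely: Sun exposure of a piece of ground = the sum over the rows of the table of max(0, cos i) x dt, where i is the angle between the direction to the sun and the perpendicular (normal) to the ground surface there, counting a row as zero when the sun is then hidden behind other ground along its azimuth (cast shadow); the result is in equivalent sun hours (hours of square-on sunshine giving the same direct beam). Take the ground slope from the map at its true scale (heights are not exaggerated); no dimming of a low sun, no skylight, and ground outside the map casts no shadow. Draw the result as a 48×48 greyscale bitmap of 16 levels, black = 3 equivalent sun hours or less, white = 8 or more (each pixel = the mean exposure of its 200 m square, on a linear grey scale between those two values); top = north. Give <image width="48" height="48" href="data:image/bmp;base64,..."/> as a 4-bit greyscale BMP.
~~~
<image width="48" height="48" href="data:image/bmp;base64,Qk32BAAAAAAAAHYAAAAoAAAAMAAAADAAAAABAAQAAAAAAIAEAAATCwAAEwsAABAAAAAAAAAAAAAAABEREQAiIiIAMzMzAERERABVVVUAZmZmAHd3dwCIiIgAmZmZAKqqqgC7u7sAzMzMAN3d3QDu7u4A////AM28lXq7zJnf/sUoeazO7JlCFXvN3si8zHZ2WXZmerpop7wwVnioVGnL7ci4d4zczO3Jzdys3t7cy727ypq5ms69q8qJvN27q87shVV0aKpVu6qu7/3cvbral5zM7u29u5nfy7uamZlInN7+3N3LU4hmaM7+/+y92+qt3v3adlS9vN7rmGae1wM1rO7//Ifu3O3u3uq9rv3duJmKu6msq9/u697+Yl3t7d3d7se7je/8mYac3ay5rM/96c7Wie3N7d3t61vpe57by6qZmbvN7O3Myc2Zpu7t7e3vxK+yruzMzLu7u7qH3Oy7js3Lk0v/7v/9iutIZ1at3dmrzLqoa77J3u3aJuzf/5qmntWexu7brNx6mqu6mcee7dvIee/+3Kzc7qi+/Z3cy8xji+3Mubyu7cyiKf7bu93L6Yvtztu7zLtp3t3d7YzdyXUmfLiaelnN27zu3e3Luqo83M3cqIfbm9mGXJm2EO3eq83d3d3My3k8y7qpmIecu63Cq8mrh+7Mg83LzMzM22k7u7u7uqurze7GeLlDPeo1IEmcy6rN3Ec6u6yZvM253Idp2pok38UAGHfd3LmbzLJZp1SdzLl4jO6u7ad+3lwxn+zMqatqu8tkVM/czd7u7u7Oy5XO7WmVl83IIkVGu3iGOaiqu7vO7tvd3bnOp3SHIBWZhkODrLi/5yE1mrvN3t7szKvaeSOMuDAAA2cSWoa/2v/9m7u87v/qi7vKl7zN7sqIve7ZMirti93uu7vImpvduczLuO7u3f7d6p7+tr7oru3du7tkRLyM3d3s3O//zP/YvlKe7t+p7u3MzLiuzqaGrcmIvLz+Wu/f2mmK7+ut3t7MzMy6yK3thCEsvLvKqr3f/4Ktu6ru3d3u7t3Mhovt/u9icvx5/+zu/dUCvM3NyXeb3bi5W7Y5q/znWlJENkSZrO/GXt3cqnRUREuUx2ZAJmfv7DipdlqZXd3cbN3bqFQhAFUshFzIQzQjRO3dyZe4OLu6yM7Kg4/+2SGKgmzexUh5m8qZhphXdLyt/cu6aN3O/8NCIoqXvoNJu5iHd2ZCSozv/+zdmd3e7u5QAHnKSf5zipdlWJc3qcvv/+zdxHze26Wv53mspKq2ine9uFa+3qrNu9q+6ovduoXfpWQqtZha3J7//97c263cmtuM6L28u5SNuiIBWImOzP7czu3MuN25eLuYts7b3es63sy2eZfMvMy7u927m6mYeoiWaqvbzu+nrK7/2nrLu6uqqrmraVnFrKq//pm9zdzL79y8y83MqqisqZnKI7ymq4u83uu8ze387bmpuq3syZqXiIzEnLt02Ly6ve3KvNy92oiaqr3cu+7e/u517f1CrNzd7d7czL7+yqmaqszM3cm7vNoszcUVec7v/87d7qaHqpqrqrvMzbrcd1GpynYFIEaKrO7u3LVqmam8u8u8zbqWd5u9uoYzCb/pqsyoqplJuJjNypq7u4p57uzKeeyRJ5V83MzImKc4Sai8y6m7us3v2TM0ZVzH3rNliaq6Z7hHRHqszLq6vQ=="/>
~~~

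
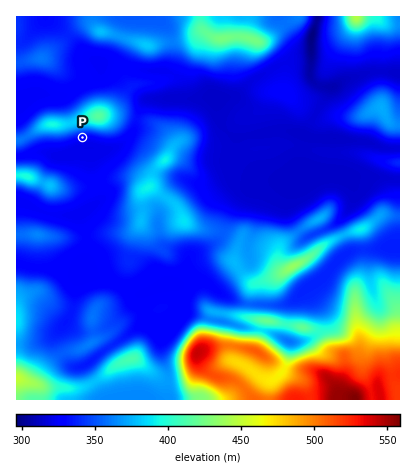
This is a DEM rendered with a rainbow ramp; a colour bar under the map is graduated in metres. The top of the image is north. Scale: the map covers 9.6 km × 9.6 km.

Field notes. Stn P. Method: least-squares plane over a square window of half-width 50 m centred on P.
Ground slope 5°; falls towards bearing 167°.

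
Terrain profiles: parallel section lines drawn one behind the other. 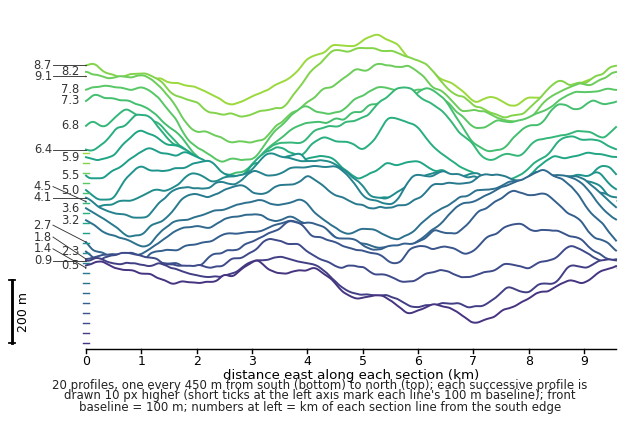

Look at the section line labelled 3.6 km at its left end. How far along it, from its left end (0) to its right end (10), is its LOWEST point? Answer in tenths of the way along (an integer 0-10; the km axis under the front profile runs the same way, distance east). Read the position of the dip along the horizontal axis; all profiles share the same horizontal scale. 1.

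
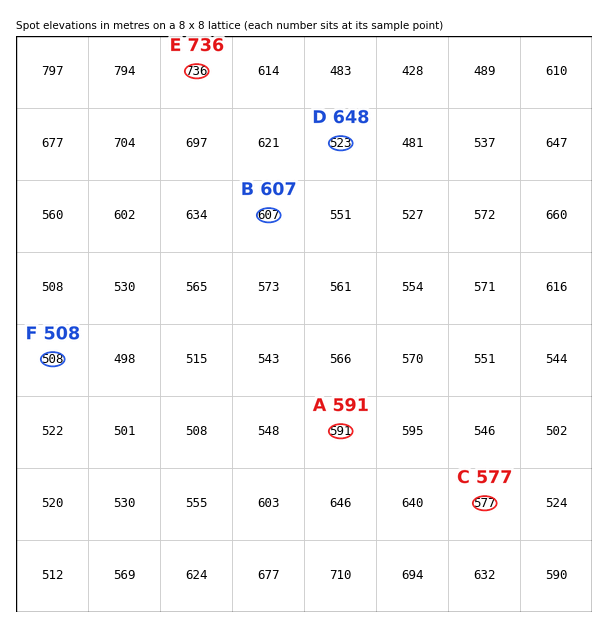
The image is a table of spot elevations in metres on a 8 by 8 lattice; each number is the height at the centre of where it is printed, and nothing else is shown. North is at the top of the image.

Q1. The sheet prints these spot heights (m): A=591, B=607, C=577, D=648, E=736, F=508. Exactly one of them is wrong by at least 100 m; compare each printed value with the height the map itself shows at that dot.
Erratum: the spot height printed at D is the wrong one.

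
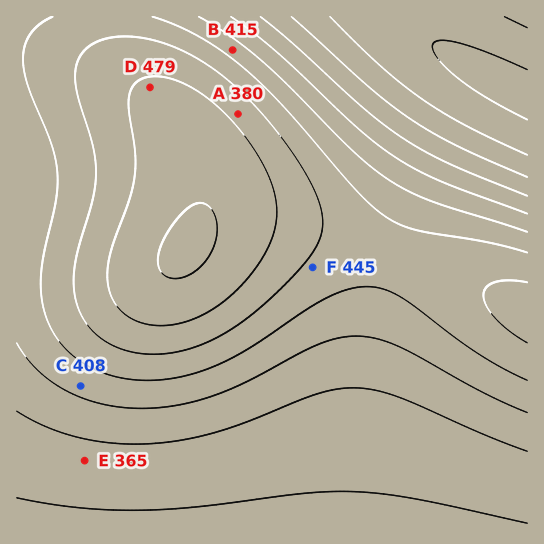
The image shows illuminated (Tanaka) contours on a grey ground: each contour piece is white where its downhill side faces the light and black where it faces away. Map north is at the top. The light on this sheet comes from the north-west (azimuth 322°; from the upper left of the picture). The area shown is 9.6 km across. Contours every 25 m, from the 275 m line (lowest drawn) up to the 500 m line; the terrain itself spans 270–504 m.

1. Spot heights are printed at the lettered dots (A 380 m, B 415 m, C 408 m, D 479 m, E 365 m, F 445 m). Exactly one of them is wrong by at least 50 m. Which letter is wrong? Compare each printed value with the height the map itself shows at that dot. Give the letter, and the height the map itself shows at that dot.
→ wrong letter A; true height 468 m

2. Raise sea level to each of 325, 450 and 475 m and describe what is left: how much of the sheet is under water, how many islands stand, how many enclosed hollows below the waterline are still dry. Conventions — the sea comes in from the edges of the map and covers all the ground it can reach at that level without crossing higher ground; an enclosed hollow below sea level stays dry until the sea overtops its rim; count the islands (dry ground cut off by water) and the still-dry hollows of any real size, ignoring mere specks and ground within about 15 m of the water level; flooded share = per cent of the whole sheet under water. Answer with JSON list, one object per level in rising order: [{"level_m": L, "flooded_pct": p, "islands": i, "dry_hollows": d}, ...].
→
[{"level_m": 325, "flooded_pct": 8, "islands": 0, "dry_hollows": 0}, {"level_m": 450, "flooded_pct": 77, "islands": 1, "dry_hollows": 0}, {"level_m": 475, "flooded_pct": 89, "islands": 1, "dry_hollows": 0}]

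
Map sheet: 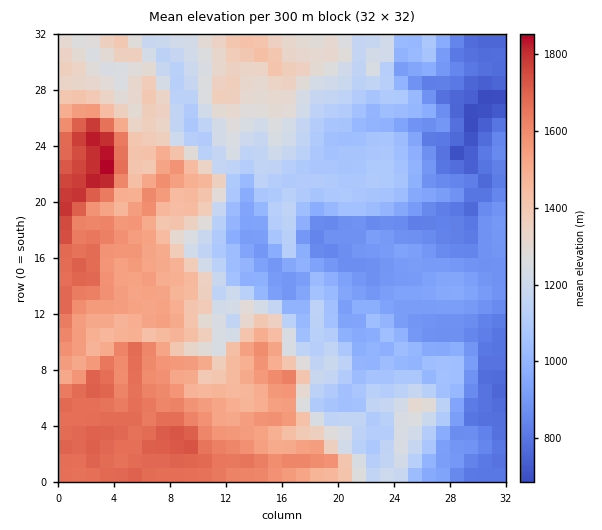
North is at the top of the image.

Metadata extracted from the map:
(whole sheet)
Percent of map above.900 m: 83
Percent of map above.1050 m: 68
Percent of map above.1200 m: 50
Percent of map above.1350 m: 36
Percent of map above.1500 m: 25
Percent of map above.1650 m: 11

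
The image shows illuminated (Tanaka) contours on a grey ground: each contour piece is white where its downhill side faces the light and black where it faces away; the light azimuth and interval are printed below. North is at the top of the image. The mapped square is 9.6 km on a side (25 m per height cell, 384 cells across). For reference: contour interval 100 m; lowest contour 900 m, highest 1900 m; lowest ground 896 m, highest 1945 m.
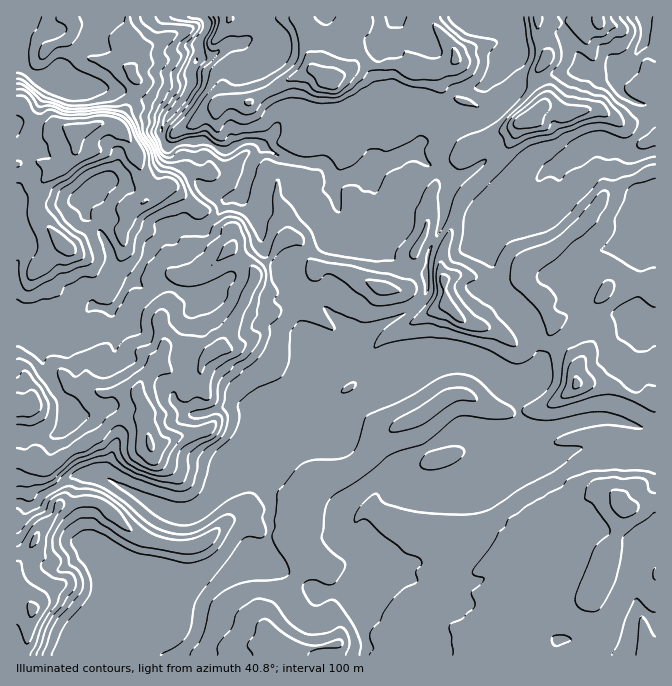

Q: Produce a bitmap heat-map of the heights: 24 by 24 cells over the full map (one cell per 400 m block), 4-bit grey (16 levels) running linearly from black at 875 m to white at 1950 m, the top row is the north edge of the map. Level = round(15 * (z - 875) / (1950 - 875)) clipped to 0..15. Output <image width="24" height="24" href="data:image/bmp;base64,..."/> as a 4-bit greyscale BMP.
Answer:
<image width="24" height="24" href="data:image/bmp;base64,Qk2WAQAAAAAAAHYAAAAoAAAAGAAAABgAAAABAAQAAAAAACABAAATCwAAEwsAABAAAAAAAAAAAAAAABEREQAiIiIAMzMzAERERABVVVUAZmZmAHd3dwCIiIgAmZmZAKqqqgC7u7sAzMzMAN3d3QDu7u4A////AMh2ZmeJmHZneIh3d+p3dmaIdmZneIeIh9yHZmZmZmZmeIiJiMp2d4ZmZmZmd4iJmMp4mIhmdmZmZ4iImJuqdmZmZmZmZniJqqmHeIZmZmZmZWZ4mcypzZZVZmZmZlZmZrq73allVWZ3ZmZmZtqr26lmZmZnd2aHd7qqzLp2ZmVWZlaJd5iZq7ynZmZmZnZ4ZoiImpqoZmZomXd3ZpmIiZmodniIl3d3druoiJmYd3d3hnh2Zr25l4mXdlVndWd3ZsuaqHdmZVVWZVVoZsuZu4VGVUVWZlVWZt3Kt2VEVFRFZmVFVc7ttEVEVVVVZohlVLqahEeGVlVVVnqYZHVnhiZnioZnZVdlNGd4hiRVeZd3hUZlMmd3dTRVeIdnVEZnUg=="/>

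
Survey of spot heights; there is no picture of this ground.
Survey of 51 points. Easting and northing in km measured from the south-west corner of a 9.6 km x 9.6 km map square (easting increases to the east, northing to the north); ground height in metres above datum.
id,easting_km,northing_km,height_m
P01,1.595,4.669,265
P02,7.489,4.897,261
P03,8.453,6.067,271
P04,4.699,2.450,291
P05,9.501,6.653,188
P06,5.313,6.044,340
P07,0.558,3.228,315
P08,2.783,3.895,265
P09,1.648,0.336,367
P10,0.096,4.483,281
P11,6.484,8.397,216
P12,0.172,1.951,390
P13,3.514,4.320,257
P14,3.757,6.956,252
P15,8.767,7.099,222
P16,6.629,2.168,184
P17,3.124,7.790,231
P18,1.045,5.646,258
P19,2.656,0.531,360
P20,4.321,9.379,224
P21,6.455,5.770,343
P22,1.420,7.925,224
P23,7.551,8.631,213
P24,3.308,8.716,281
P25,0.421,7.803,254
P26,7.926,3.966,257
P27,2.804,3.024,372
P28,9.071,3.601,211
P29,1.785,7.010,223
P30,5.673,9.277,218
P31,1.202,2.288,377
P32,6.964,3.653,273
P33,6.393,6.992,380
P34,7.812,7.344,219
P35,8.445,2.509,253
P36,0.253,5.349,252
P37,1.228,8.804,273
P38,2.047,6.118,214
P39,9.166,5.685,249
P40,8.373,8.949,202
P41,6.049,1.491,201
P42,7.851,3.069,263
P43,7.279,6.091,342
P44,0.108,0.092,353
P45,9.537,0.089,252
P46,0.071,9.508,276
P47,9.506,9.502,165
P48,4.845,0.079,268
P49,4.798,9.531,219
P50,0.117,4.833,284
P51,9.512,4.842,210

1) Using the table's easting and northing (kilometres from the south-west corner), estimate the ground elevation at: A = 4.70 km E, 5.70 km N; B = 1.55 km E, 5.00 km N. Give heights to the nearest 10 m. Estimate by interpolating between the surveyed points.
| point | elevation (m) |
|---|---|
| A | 320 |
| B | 250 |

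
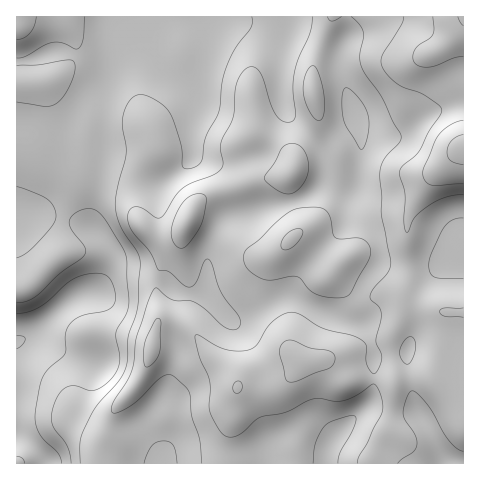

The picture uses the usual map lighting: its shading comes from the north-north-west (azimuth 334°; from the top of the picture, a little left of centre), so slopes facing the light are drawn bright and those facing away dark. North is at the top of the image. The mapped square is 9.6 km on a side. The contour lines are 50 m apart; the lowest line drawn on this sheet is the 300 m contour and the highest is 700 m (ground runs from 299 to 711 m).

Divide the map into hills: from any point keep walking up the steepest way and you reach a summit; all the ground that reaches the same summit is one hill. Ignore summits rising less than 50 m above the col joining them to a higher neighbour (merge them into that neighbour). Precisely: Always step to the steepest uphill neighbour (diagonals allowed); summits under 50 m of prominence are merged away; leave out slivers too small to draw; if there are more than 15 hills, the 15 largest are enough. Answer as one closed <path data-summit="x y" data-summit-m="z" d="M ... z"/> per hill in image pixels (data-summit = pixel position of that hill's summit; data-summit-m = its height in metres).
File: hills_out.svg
<path data-summit="463 147" data-summit-m="711" d="M346 16l-210 1-6 18-17 36-7 21 0 63-15 53 0 13 3 7-44-11-16-1-18 2 1 246 146-1-2-11-10-17-2-12 15-28 13-38-2-35 3-14 0-11-14-16-27-5-20 1-20 14-5 1 8-7 15-24 26-6 14-10 3-10-1-49 28-20 8-11 21 11 9 9 13 39 14-1 15-6 36-8 17-9 9-11 9 6 20 4-2 12 21 31 5 14 0 17-18 23-12 36 12 2 6 10 6 30-1 27-7 15-34 34-4 9-2 14 138 0 0-360-15 2-19 8-23 17-9 5-21 1-15-3-23-65 0-16 7-18z"/><path data-summit="301 361" data-summit-m="611" d="M179 292l-3 1 2 4 0 11-3 14 2 35-13 38-15 28 2 12 10 17 2 11 163 1 2-15 6-12 32-31 6-10 2-13-1-33-8-23-3-3-27-6-41-21-14 1-39 20-12 1-21-24-21 0z"/><path data-summit="18 17" data-summit-m="520" d="M136 16l-120 1 1 201 17-2 16 1 44 11-3-7 0-13 15-53 0-63 7-21 17-36z"/><path data-summit="291 239" data-summit-m="606" d="M327 179l-9 11-17 9-36 8-15 6-21 4-10 10-10 23-2 44 22 25 12-1 39-20 14-1 41 21 11 4 5-1 10-33 19-25 0-17-5-14-21-31 2-12-20-4z"/><path data-summit="463 17" data-summit-m="702" d="M463 16l-117 1 0 17-7 18 0 16 23 65 15 3 21-1 9-5 20-16 22-9 15-3z"/><path data-summit="187 221" data-summit-m="590" d="M193 155l-8 11-28 20 1 49-3 10-14 10-26 6-15 24-8 7 25-15 20-1 27 5 10 10 6 3 27 0 0-37 4-14 12-21 6-5 8-2-4-5-10-35-9-9z"/>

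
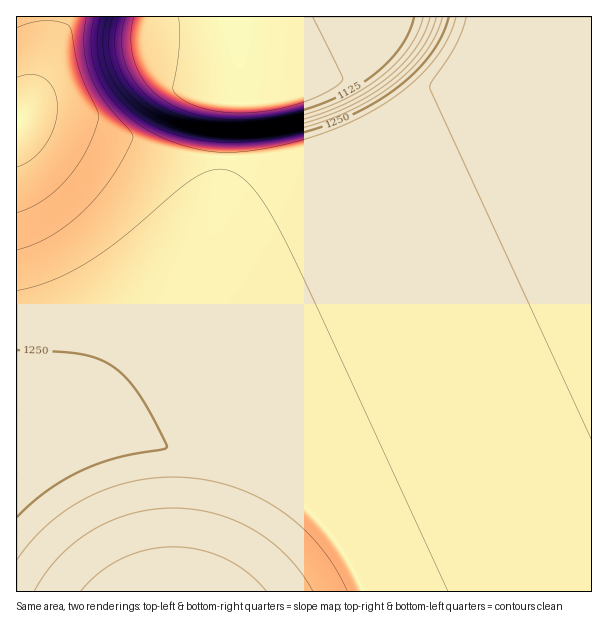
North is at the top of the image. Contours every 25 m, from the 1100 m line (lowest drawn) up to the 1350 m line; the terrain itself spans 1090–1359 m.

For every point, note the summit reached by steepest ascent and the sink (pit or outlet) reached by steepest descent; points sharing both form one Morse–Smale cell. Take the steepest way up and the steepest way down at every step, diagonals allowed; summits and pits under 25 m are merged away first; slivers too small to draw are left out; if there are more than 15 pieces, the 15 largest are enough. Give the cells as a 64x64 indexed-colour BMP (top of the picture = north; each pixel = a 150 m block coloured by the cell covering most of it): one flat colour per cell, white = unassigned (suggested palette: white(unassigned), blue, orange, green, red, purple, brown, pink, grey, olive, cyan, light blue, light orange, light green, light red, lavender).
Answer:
<image width="64" height="64" href="data:image/bmp;base64,Qk12CAAAAAAAAHYAAAAoAAAAQAAAAEAAAAABAAQAAAAAAAAIAAATCwAAEwsAABAAAAAAAAAA////ALR3HwAOf/8ALKAsACgn1gC9Z5QAS1aMAMJ34wB/f38AIr28AM++FwDox64AeLv/AIrfmACWmP8A1bDFADMzMzMzMzMzMzMzMzMzMzMzMzMRERERERERERERERERMzMzMzMzMzMzMzMzMzMzMzMzMxEREREREREREREREREzMzMzMzMzMzMzMzMzMzMzMzMxERERERERERERERERETMzMzMzMzMzMzMzMzMzMzMzMzERERERERERERERERERMzMzMzMzMzMzMzMzMzMzMzMzEREREREREREREREREREzMzMzMzMzMzMzMzMzMzMzMzMRERERERERERERERERETMzMzMzMzMzMzMzMzMzMzMzMRERERERERERERERERERMzMzMzMzMzMzMzMzMzMzMzMREREREREREREREREREREzMzMzMzMzMzMzMzMzMzMzMRERERERERERERERERERETMzMzMzMzMzMzMzMzMzMzMRERERERERERERERERERERMzMzMzMzMzMzMzMzMzMzMREREREREREREREREREREREzMzMzMzMzMzMzMzMzMzMRERERERERERERERERERERERMzMzMzMzMzMzMzMzMzERERERERERERERERERERERERETMzMzMzMzMzMzMzMxERERERERERERERERERERERERERERMzMzMzMzMzMzMRERERERERERERERERERERERERESIREREzMzMzMzMxERERERERERERERERERERERERERERIiEREREREREREREREREREREREREREREREREREREREREiIhERERERERERERERERERERERERERERERERERERERESIiIhERERERERERERERERERERERERERERERERERERERIiIiIREREREREREREREREREREREREREREREREREREREiIiIiERERERERERERERERERERERERERERERERERERESIiIiIhERERERERERERERERERERERERERERERERERERIiIiIiIREREREREREREREREREREREREREREREREREREiIiIiIiERERERERERERERERERERERERERERERERERESIiIiIiIhERERERERERERERERERERERERERERERERERIiIiIiIiEREREREREREREREREREREREREREREREREREiIiIiIiIhERERERERERERERERERERERERERERERERESIiIiIiIiIRERERERERERERERERERERERERERERERERIiIiIiIiIiEREREREREREREREREREREREREREREREREiIiIiIiIiIRERERERERERERERERERERERERERERERESIiIiIiIiIiERERERERERERERERERERERERERERERERIiIiIiIiIiIhEREREREREREREREREREREREREREREREiIiIiIiIiIiERERERERERERERERERERERERERERERESIiIiIiIiIiIhERERERERERERERERERERERERERERERIiIiIiIiIiIiIREREREREREREREREREREREREREREREiIiIiIiIiIiIhERERERERERERERERERERERERERERESIiIiIiIiIiIiIRERERERERERERERERERERERERERERIiIiIiIiIiIiIhEREREREREREREREREREREREREREREiIiIiIiIiIiIiIRERERERERERERERERERERERERERESIiIiIiIiIiIiIhERERERERERERERERERERERERERERIiIiIiIiIiIiIiEREREREREREREREREREREREREREREiIiIiIiIiIiIiIhERERERERERERERERERERERERERESIiIiIiIiIiIiIiERERERERERERERERERERERERERERIiIiIiIiIiIiIiIREREREREREREREREREREREREREREiIiIiIiIiIiIiIiERERERERERERERERERERERERERESIiIiIiIiIiIiIiIRERERERERERERERERERERERERERIiIiIiIiIiIiIiIhEREREREREREREREREREREREREREiIiIiIiIiIiIiIiERERERERERERERERERERERERERESIiIiIiIiIiIiIlVERBERERERERERERERERERERERERIiIiIiIiIiVVVVVUREREREEREREREREREREREREREREiIiIiIiJVVVVVVVRERERERERBERERERERERERERERESIiIiIlVVVVVVVVVERERERERERBERERERERERERERERUiIiVVVVVVVVVVVUREREREREREREERERERERERERERFVVVVVVVVVVVVVVVREREREREREREREEREREREREREREVVVVVVVVVVVVVVVVUREREREREREREREERERERERERERVVVVVVVVVVVVVVVVVEREREREREREREREERERERERERFVVVVVVVVVVVVVVVVUREREREREREREREREEREREREREVVVVVVVVVVVVVVVVVREREREREREREREREREQRERERERVVVVVVVVVVVVVVVVVEREREREREREREREREREQRERERFVVVVVVVVVVVVVVVVUREREREREREREREREREREQREREVVVVVVVVVVVVVVVVVREREREREREREREREREREREQRERVVVVVVVVVVVVVVVVREREREREREREREREREREREREQRFVVVVVVVVVVVVVVVVEREREREREREREREREREREREREQVVVVVVVVVVVVVVVVURERERERERERERERERERERERERE"/>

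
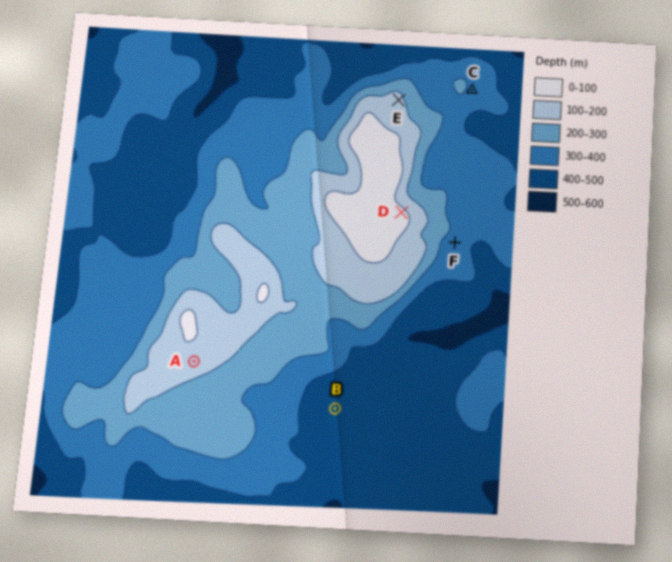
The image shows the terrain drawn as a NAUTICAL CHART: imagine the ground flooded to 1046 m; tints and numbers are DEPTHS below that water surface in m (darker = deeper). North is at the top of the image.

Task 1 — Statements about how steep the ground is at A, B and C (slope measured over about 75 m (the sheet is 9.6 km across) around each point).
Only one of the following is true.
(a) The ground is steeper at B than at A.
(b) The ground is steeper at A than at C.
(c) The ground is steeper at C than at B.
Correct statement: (c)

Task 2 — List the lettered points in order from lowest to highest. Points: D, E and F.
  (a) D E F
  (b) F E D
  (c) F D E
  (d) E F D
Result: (b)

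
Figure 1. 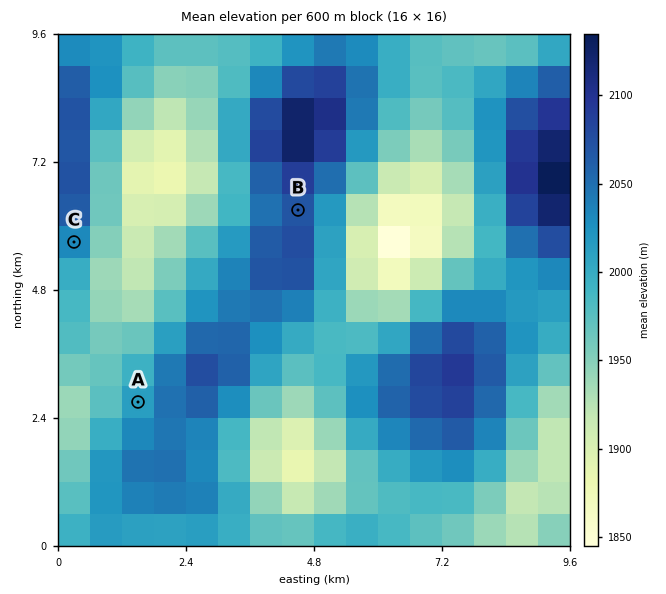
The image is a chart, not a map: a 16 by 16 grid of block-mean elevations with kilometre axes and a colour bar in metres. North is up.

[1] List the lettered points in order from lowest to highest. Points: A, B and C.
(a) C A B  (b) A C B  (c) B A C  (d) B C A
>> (b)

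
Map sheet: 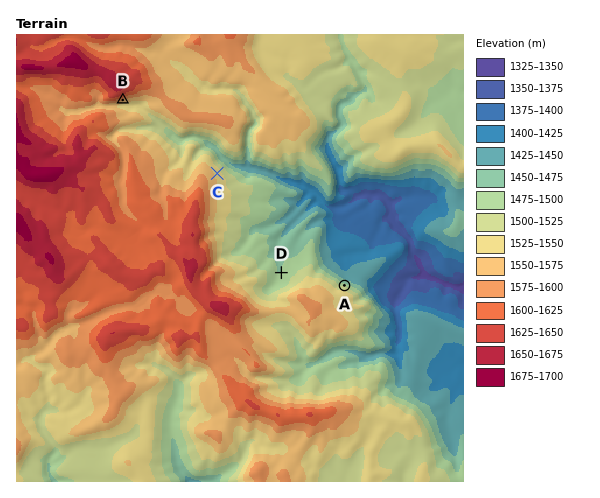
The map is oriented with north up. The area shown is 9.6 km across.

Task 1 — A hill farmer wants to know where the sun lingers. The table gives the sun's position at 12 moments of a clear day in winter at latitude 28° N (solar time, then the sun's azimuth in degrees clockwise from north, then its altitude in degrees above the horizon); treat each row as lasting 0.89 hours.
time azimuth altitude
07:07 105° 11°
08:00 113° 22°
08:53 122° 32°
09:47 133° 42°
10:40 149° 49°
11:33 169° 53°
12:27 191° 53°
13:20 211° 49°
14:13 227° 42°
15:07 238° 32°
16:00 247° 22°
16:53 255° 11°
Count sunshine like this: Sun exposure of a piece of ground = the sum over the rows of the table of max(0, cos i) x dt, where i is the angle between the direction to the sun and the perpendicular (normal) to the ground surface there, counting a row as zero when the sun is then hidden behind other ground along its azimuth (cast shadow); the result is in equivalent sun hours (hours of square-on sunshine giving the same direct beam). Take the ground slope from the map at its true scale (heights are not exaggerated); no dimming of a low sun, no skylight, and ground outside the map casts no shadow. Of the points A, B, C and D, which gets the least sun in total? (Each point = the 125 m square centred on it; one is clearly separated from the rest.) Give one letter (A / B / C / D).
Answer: A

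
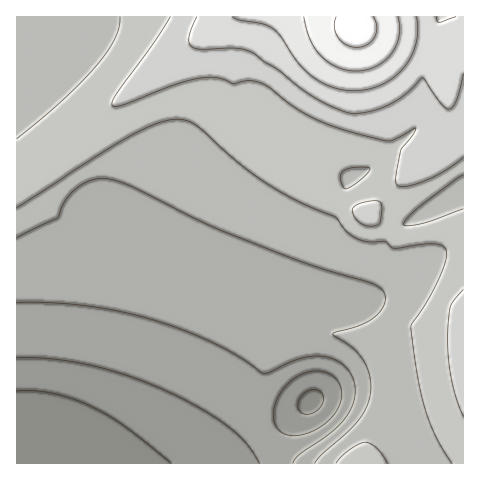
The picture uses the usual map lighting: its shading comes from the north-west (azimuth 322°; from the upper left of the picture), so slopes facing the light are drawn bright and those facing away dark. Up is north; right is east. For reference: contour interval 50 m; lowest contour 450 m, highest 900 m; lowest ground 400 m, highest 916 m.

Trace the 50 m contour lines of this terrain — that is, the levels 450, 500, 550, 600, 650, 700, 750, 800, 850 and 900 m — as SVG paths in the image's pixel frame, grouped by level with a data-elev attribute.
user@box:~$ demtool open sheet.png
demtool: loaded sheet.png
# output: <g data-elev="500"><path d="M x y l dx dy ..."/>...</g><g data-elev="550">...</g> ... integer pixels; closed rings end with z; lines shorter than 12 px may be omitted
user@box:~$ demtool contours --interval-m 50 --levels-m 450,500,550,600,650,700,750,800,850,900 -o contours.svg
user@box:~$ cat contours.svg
<g data-elev="450"><path d="M307 414l-5-1-3-3-1-5 1-6 4-4 5-4 6-2 5 1 4 6-1 8-6 7z"/><path d="M17 391l17 0 19 2 18 5 19 8 35 20 47 37"/></g><g data-elev="500"><path d="M291 436l-11-5-4-4-2-6 0-14 7-15 10-11 14-8 14-2 13 4 6 7 4 9-1 11-5 10-9 10-12 8-13 5z"/><path d="M17 358l33 1 37 5 37 10 36 14 37 19 31 19 18 17 13 20"/></g><g data-elev="550"><path d="M17 302l33 1 34 3 33 5 33 8 32 11 32 13 25 14 25 17 6-2 24-12 14-3 17 0 14 5 9 8 6 12 1 13-3 12-7 11-8 9-37 27-7 9"/></g><g data-elev="600"><path d="M17 237l40-19 9-19 14-13 14-7 12-1 26 9 64 32 32 14 74 29 65 19 12 6 5 5 1 7-2 8-5 7-16 10-29 10 21 15 12 15 3 10 2 10-1 11-2 9-5 10-8 11-33 29-7 9"/></g><g data-elev="650"><path d="M387 463l-10-15-6-4-6-2-7 2-8 5-14 14"/><path d="M463 209l-39 14-15 3-6-2 5-7 10-9 45-33"/><path d="M17 208l59-39 56-34 27-12 12-3 9-1 9 2 8 5 41 37 33 23 30 17 34 14 11 14 11 8 12 3 16-1 7 7 3 0 32-4 15 2 4 3 1 4-4 17-12 24-19 29-1 5 7 48 7 34 11 28 16 25"/><path d="M344 188l-4-9 1-5 2-3 12-4 15 1-2 5-9 8-10 7z"/><path d="M120 17l-1 10-4 12-19 27-34 35-45 38"/></g><g data-elev="700"><path d="M463 289l-12 17-3 33 1 21 3 21 5 18 6 17"/><path d="M365 225l9 1 6-3 2-15-3-6-5-1-11 1-10 6 0 5 3 5z"/><path d="M170 17l-17 27-37 51-4 8 1 3 11-1 48-19 25-7 20-1 17 6 11-3 8 0 14 5 24 19 17 10 19 9 22 7 40 10 8-3 19-10-3 6-12 17-5 28 0 4 3 3 13-1 18-6 18-10 15-12"/></g><g data-elev="750"><path d="M197 17l-8 19 0 7 3 4 10 2 34-1 14 3 28 19 35 27 19 9 17 7 19-1 21-7 16-11 18-16 18 26 5 4 3 1 4-2 3-7 7-26"/><path d="M456 17l-17 6-3-6"/></g><g data-elev="800"><path d="M232 17l7 3 21 3 11 4 9 9 19 28 13 12 20 11 22 4 14-2 14-4 11-8 10-9 8-12 5-13 2-12-2-14"/></g><g data-elev="850"><path d="M304 17l6 23 11 16 16 11 19 4 11-1 9-4 8-5 7-7 5-8 3-10 1-10-2-9"/></g><g data-elev="900"><path d="M336 17l-2 10 4 11 9 7 10 2 11-3 7-7 2-10-4-10"/></g>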